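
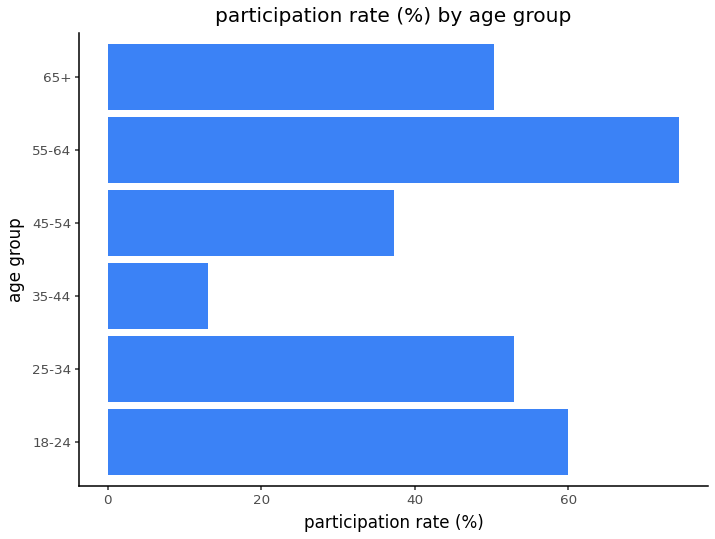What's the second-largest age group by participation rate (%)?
Top 3: 55-64 ≈ 70, 18-24 ≈ 60, 25-34 ≈ 50.

18-24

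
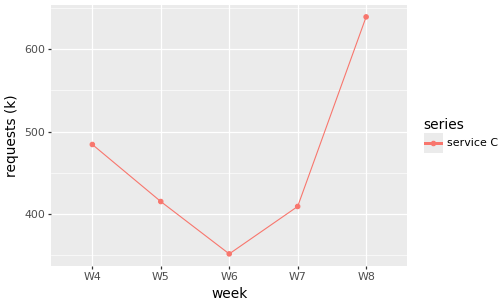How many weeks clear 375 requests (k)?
Above 375: W4, W5, W7, W8.

4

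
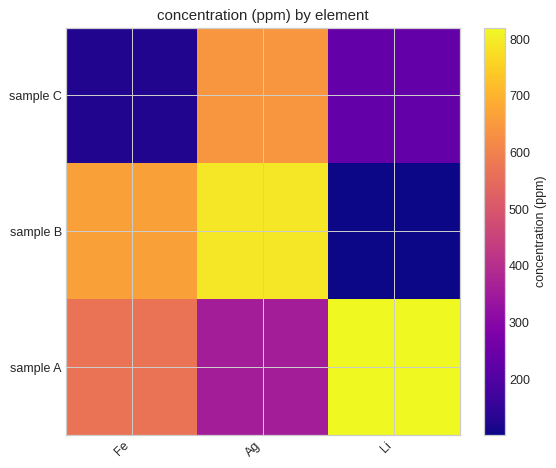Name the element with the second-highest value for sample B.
Fe

Top 3 for sample B: Ag ≈ 800, Fe ≈ 700, Li ≈ 100.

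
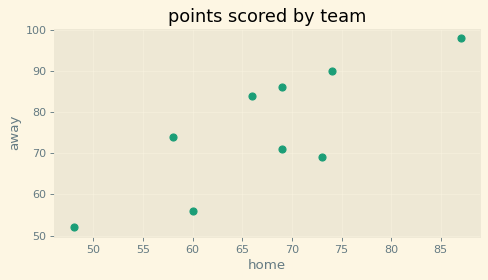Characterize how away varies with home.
positive, strong

Points are positively correlated; strong (|r| ≈ 0.8).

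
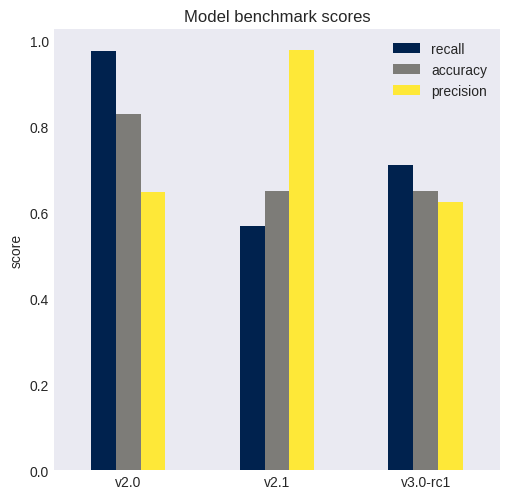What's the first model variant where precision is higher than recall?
v2.1

v2.0: precision ≈ 0.6 vs recall ≈ 1.0 (not yet); v2.1: precision ≈ 1.0 vs recall ≈ 0.6 (first crossover).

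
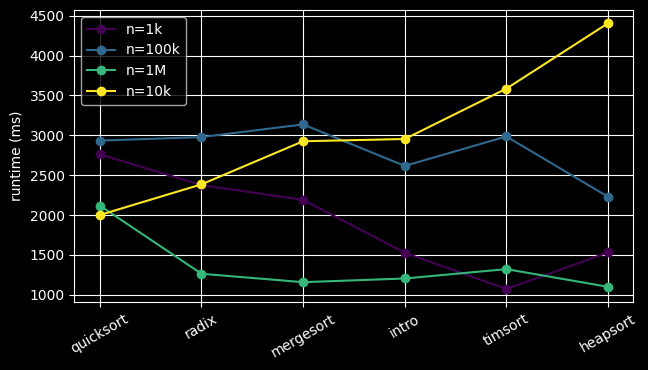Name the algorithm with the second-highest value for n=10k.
timsort

Top 3 for n=10k: heapsort ≈ 4500, timsort ≈ 3500, intro ≈ 3000.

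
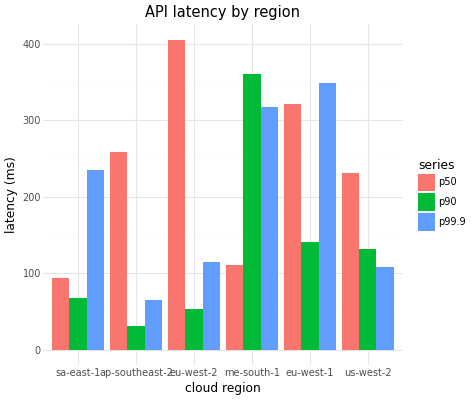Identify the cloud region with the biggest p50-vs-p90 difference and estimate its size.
eu-west-2: p50 ≈ 400, p90 ≈ 50 → gap ≈ 350. Next-largest (me-south-1) is only ≈ 250.

eu-west-2, ≈ 350 ms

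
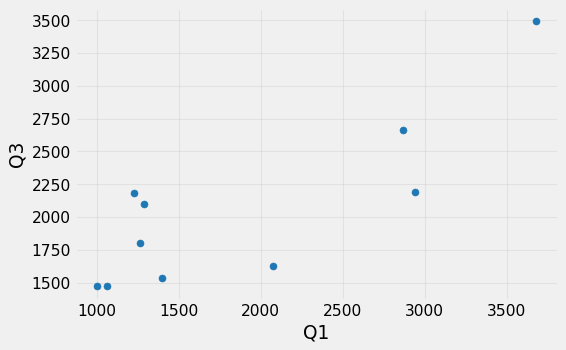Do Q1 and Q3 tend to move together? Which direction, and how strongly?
Points are positively correlated; strong (|r| ≈ 0.8).

positive, strong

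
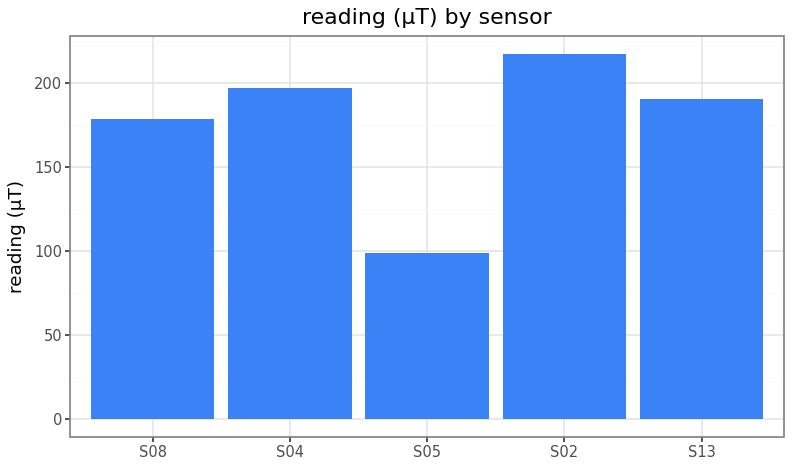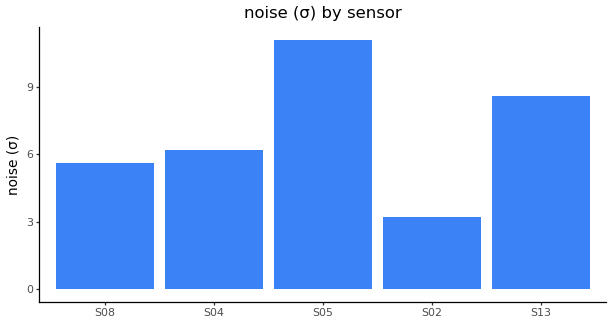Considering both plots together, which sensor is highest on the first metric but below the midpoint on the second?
S02

Chart 2 median noise (σ) ≈ 6; below-median sensors: S08, S02. Among those, S02 has the highest reading (µT) (≈ 220).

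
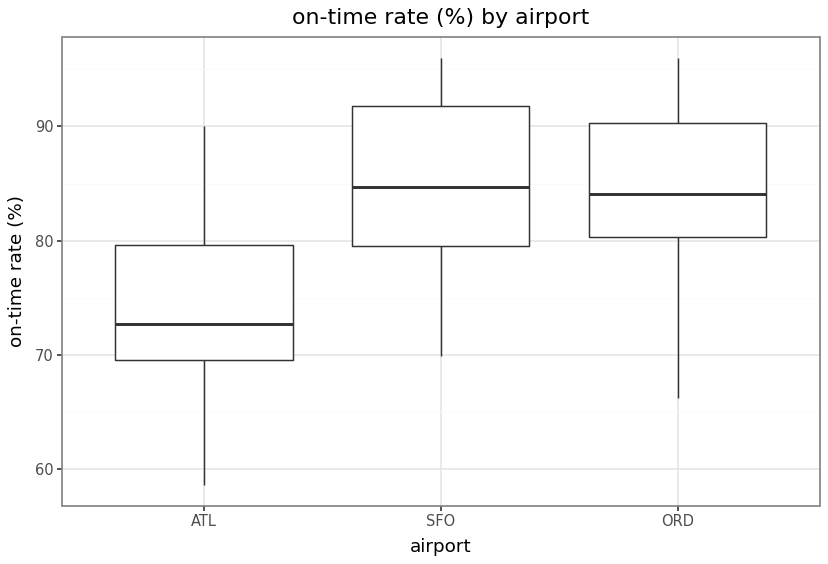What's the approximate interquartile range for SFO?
≈ 12

Q3 ≈ 92, Q1 ≈ 80; IQR ≈ 12.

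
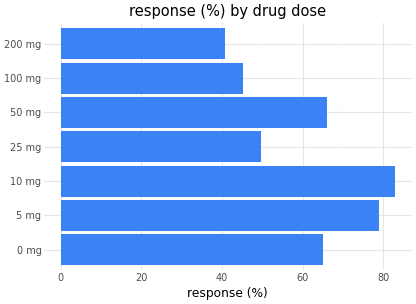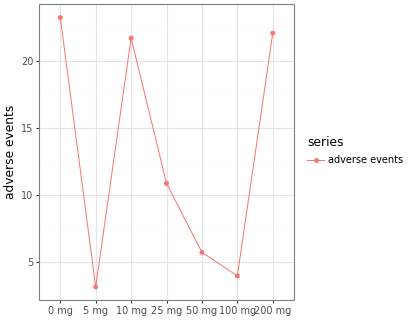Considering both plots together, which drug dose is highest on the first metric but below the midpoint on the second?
Chart 2 median adverse events ≈ 10; below-median drug doses: 5 mg, 50 mg, 100 mg. Among those, 5 mg has the highest response (%) (≈ 80).

5 mg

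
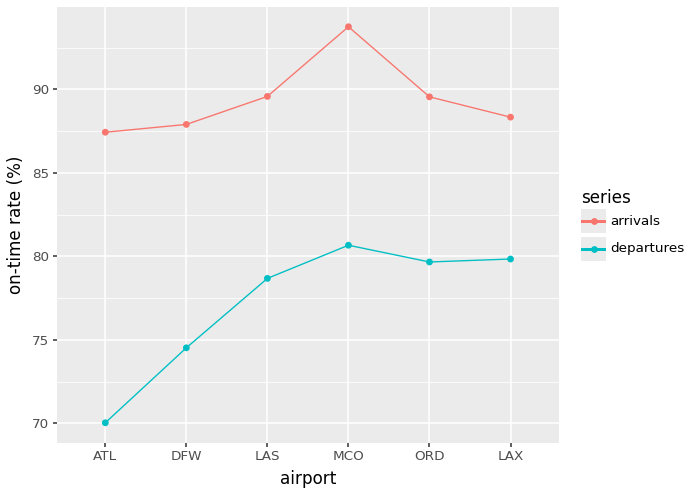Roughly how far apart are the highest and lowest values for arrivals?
≈ 6

Max MCO ≈ 94, min ATL ≈ 88; range ≈ 6.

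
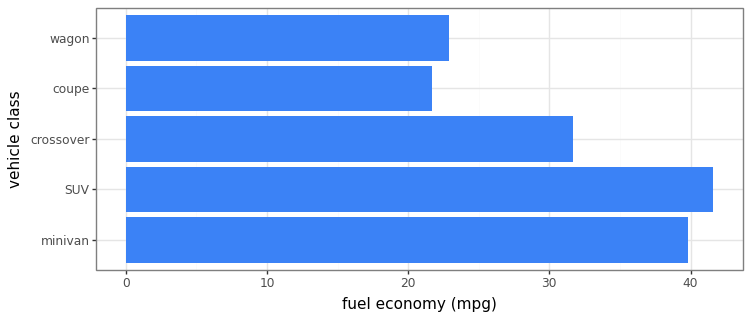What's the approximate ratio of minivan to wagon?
minivan ≈ 40, wagon ≈ 25; 40/25 ≈ 1.6.

≈ 1.6×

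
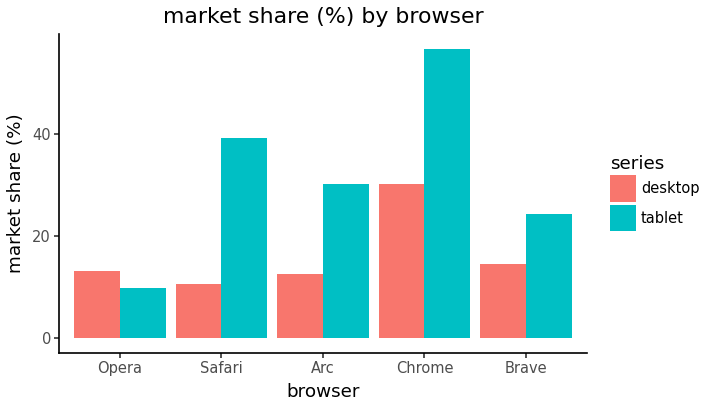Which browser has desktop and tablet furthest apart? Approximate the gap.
Safari, ≈ 30 %

Safari: desktop ≈ 10, tablet ≈ 40 → gap ≈ 30. Next-largest (Chrome) is only ≈ 25.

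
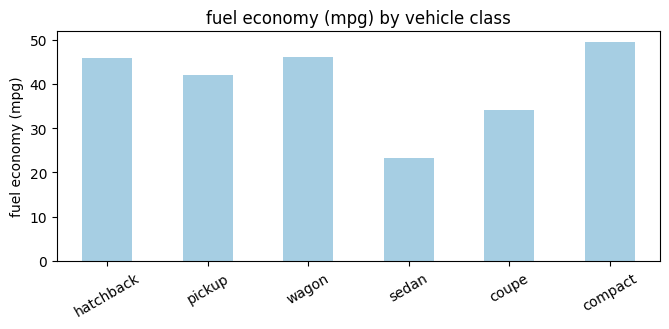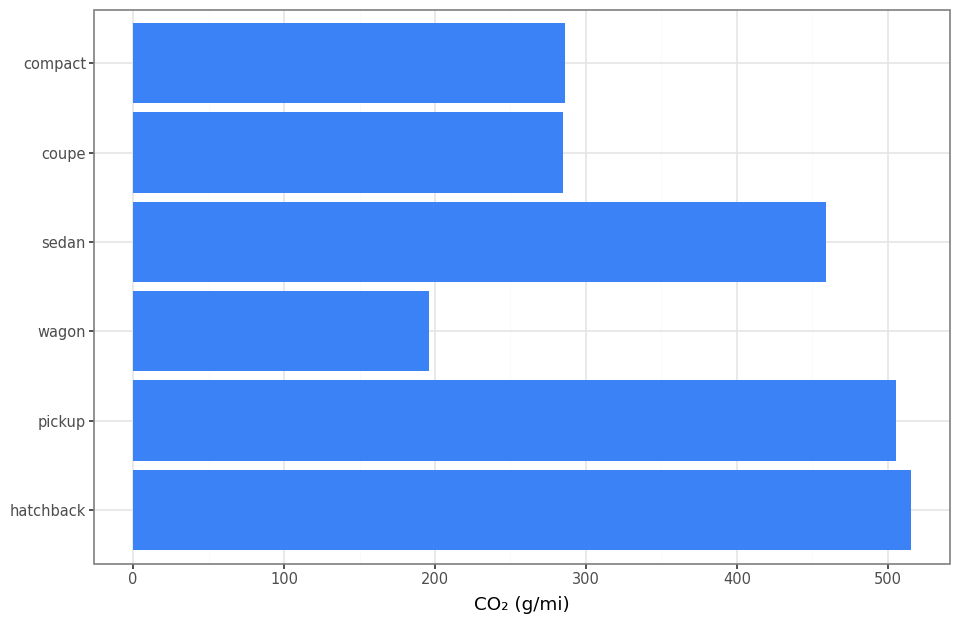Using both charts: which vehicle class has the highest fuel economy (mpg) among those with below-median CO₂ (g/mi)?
Chart 2 median CO₂ (g/mi) ≈ 350; below-median vehicle classes: wagon, coupe, compact. Among those, compact has the highest fuel economy (mpg) (≈ 50).

compact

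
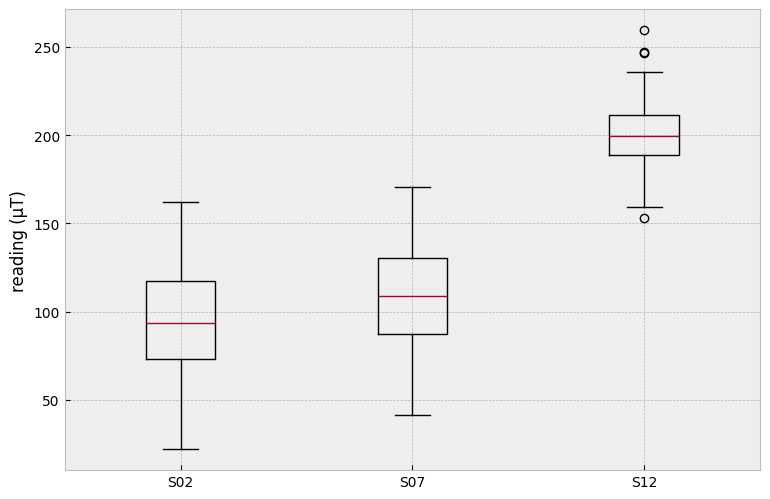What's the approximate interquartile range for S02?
≈ 50

Q3 ≈ 120, Q1 ≈ 70; IQR ≈ 50.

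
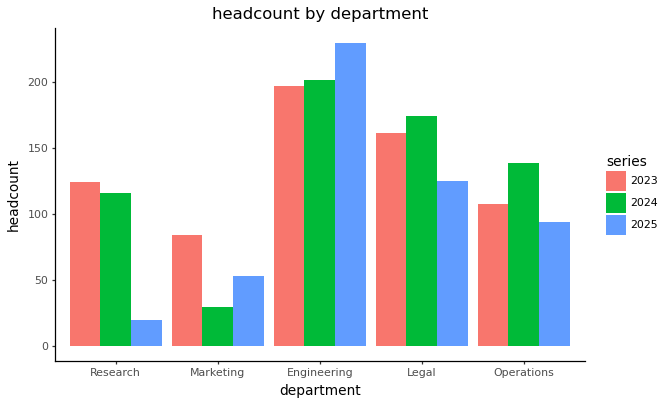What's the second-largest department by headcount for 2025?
Top 3 for 2025: Engineering ≈ 220, Legal ≈ 120, Operations ≈ 100.

Legal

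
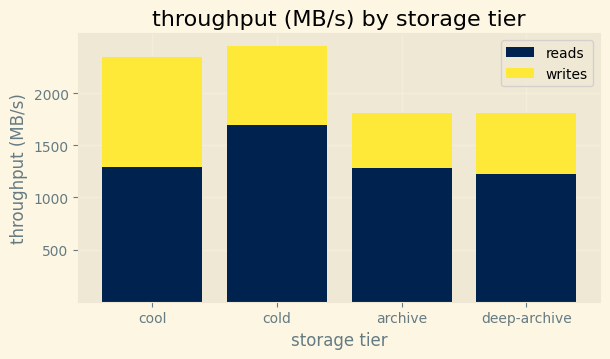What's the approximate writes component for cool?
writes top ≈ 2500, bottom ≈ 1500; segment ≈ 1000.

≈ 1000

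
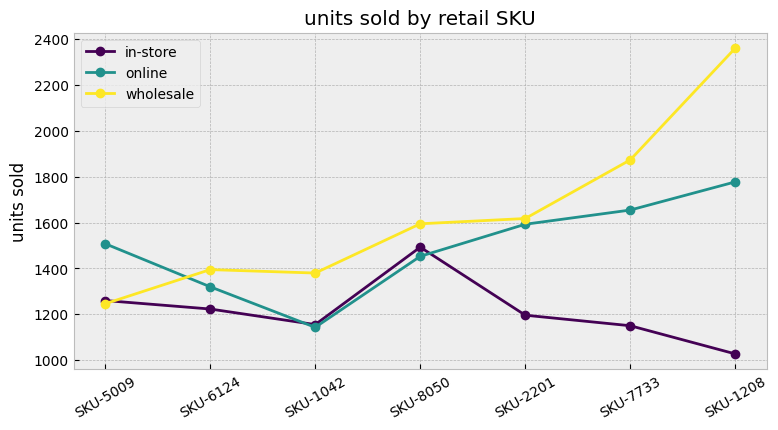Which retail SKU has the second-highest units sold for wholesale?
SKU-7733

Top 3 for wholesale: SKU-1208 ≈ 2400, SKU-7733 ≈ 1800, SKU-2201 ≈ 1600.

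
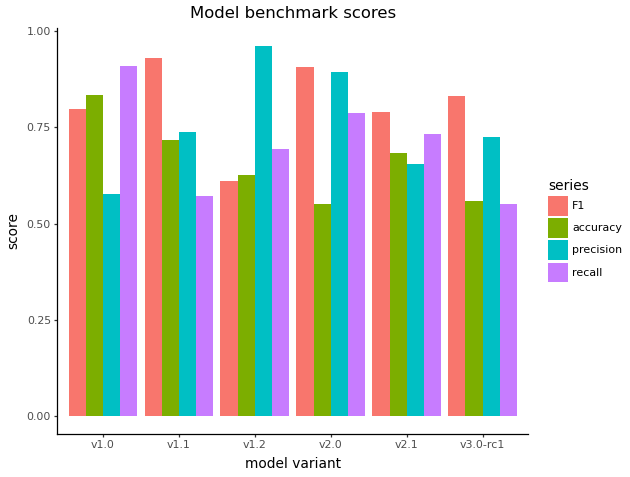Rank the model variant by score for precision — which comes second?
v2.0

Top 3 for precision: v1.2 ≈ 1.0, v2.0 ≈ 0.9, v1.1 ≈ 0.7.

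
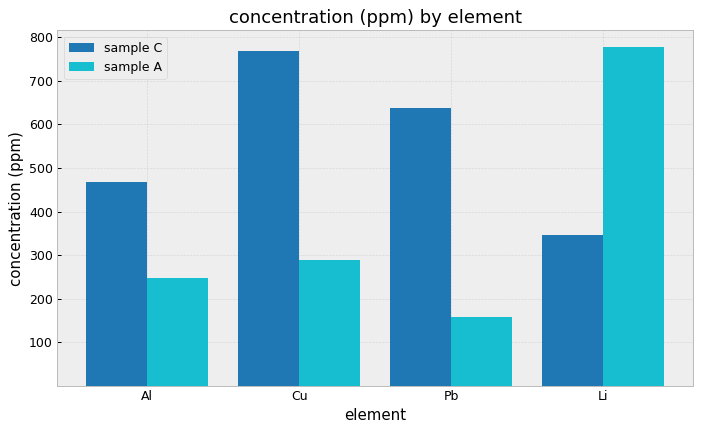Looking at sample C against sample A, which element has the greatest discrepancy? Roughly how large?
Cu, ≈ 500 ppm

Cu: sample C ≈ 800, sample A ≈ 300 → gap ≈ 500. Next-largest (Pb) is only ≈ 400.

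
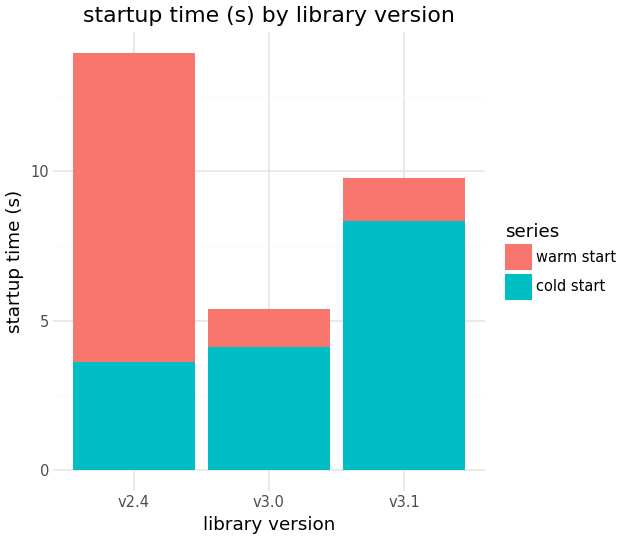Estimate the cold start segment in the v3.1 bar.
≈ 8

cold start top ≈ 8, bottom ≈ 0; segment ≈ 8.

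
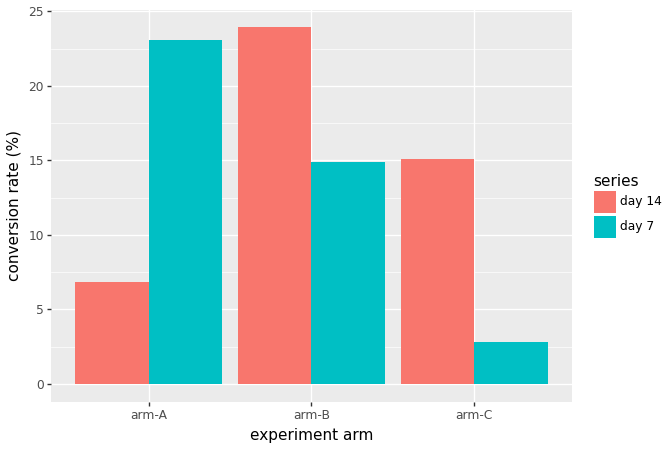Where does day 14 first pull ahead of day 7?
arm-B

arm-A: day 14 ≈ 6 vs day 7 ≈ 24 (not yet); arm-B: day 14 ≈ 24 vs day 7 ≈ 14 (first crossover).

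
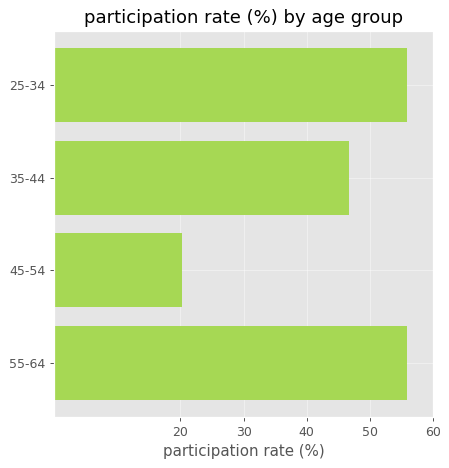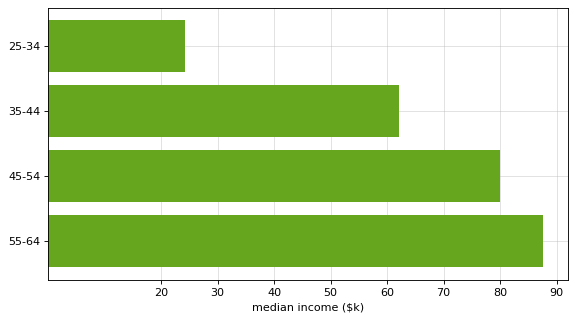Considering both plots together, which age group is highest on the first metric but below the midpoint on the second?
25-34

Chart 2 median median income ($k) ≈ 70; below-median age groups: 25-34, 35-44. Among those, 25-34 has the highest participation rate (%) (≈ 60).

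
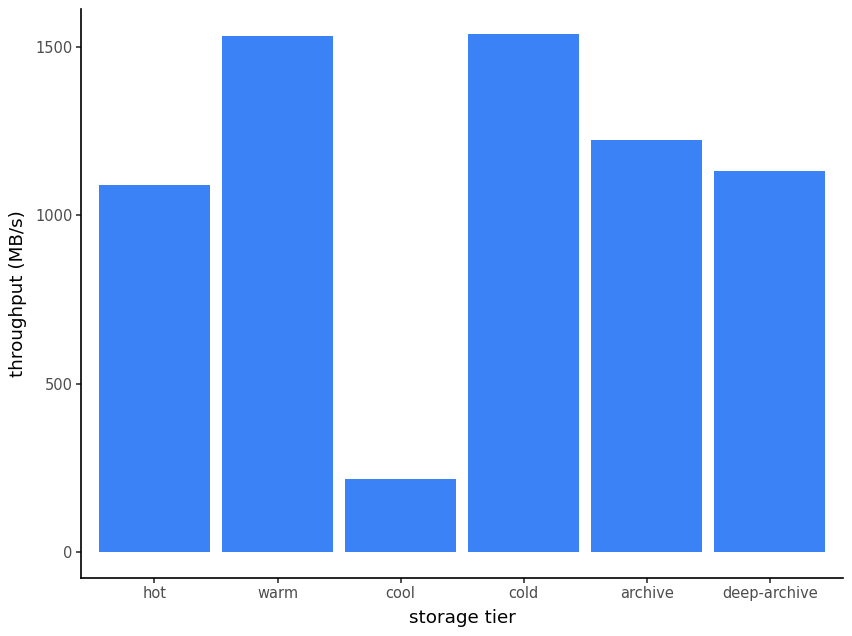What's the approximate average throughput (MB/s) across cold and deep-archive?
≈ 1400

(1600 + 1200) / 2 ≈ 1400.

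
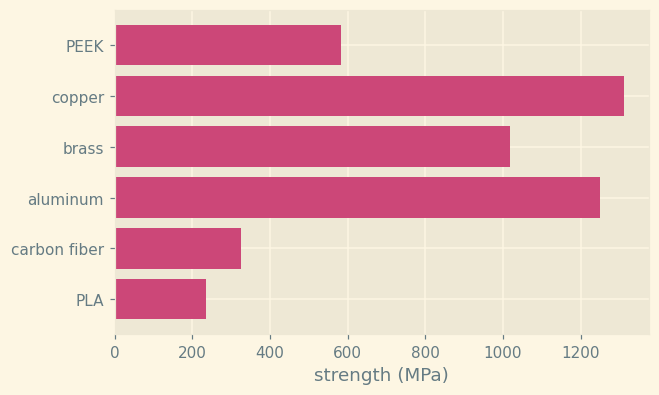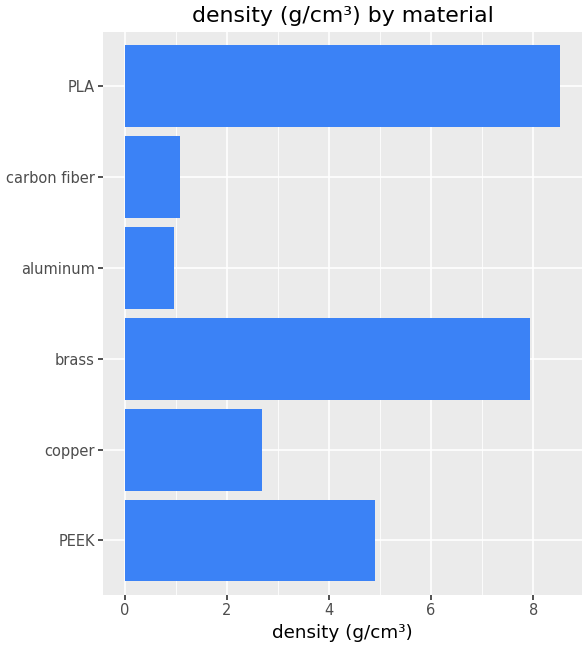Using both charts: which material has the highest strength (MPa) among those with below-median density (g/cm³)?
copper

Chart 2 median density (g/cm³) ≈ 4; below-median materials: copper, aluminum, carbon fiber. Among those, copper has the highest strength (MPa) (≈ 1400).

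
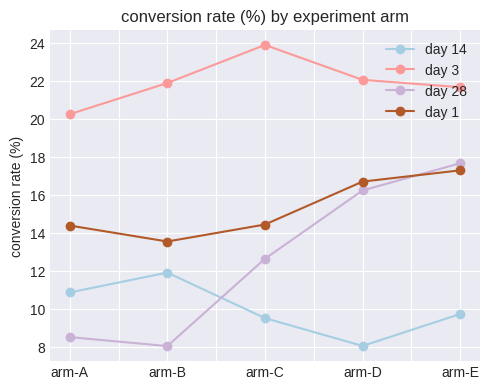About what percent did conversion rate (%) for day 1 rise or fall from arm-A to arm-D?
≈ +14.3%

arm-A ≈ 14, arm-D ≈ 16; (16 − 14) / 14 ≈ +14.3%.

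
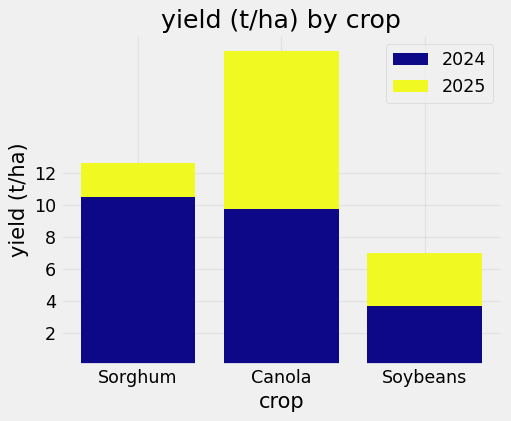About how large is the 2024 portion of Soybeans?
2024 top ≈ 4, bottom ≈ 0; segment ≈ 4.

≈ 4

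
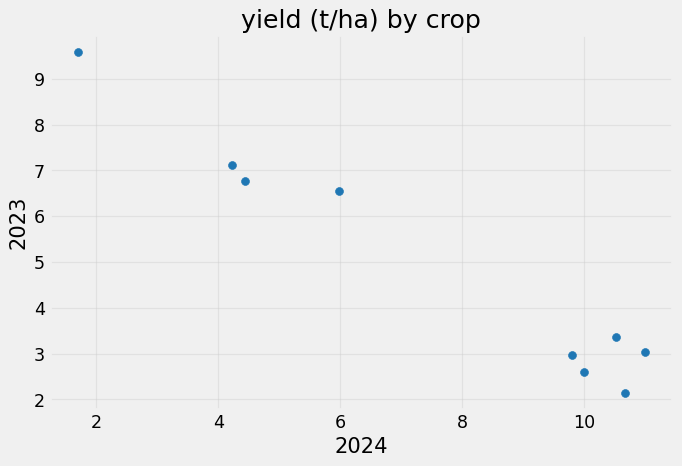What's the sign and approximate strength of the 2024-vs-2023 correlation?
negative, strong

Points are negatively correlated; strong (|r| ≈ 1.0).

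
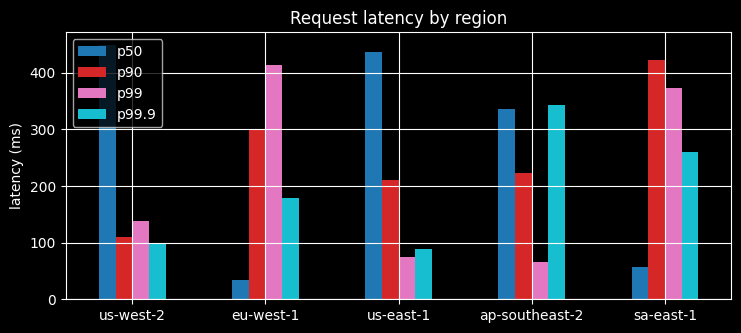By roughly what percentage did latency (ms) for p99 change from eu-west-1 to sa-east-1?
≈ -12.5%

eu-west-1 ≈ 400, sa-east-1 ≈ 350; (350 − 400) / 400 ≈ -12.5%.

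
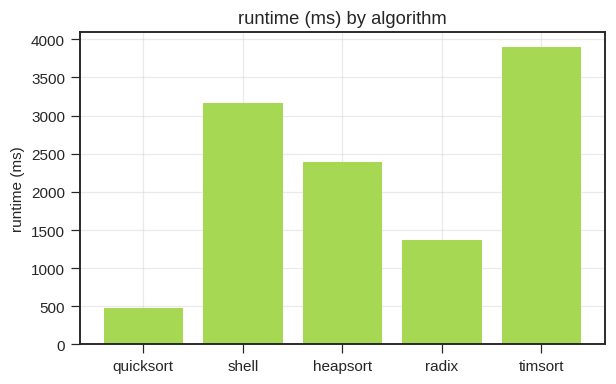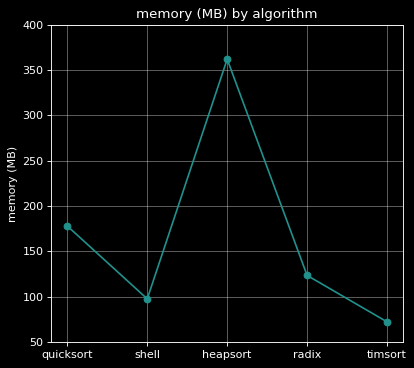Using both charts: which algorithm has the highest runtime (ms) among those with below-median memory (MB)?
Chart 2 median memory (MB) ≈ 100; below-median algorithms: shell, timsort. Among those, timsort has the highest runtime (ms) (≈ 4000).

timsort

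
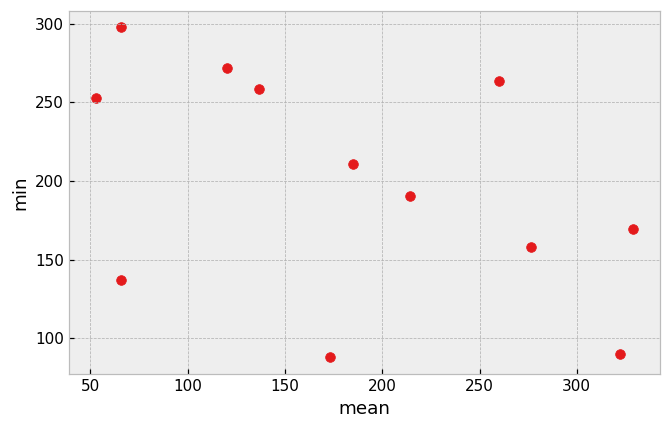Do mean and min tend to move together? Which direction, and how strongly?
negative, moderate

Points are negatively correlated; moderate (|r| ≈ 0.5).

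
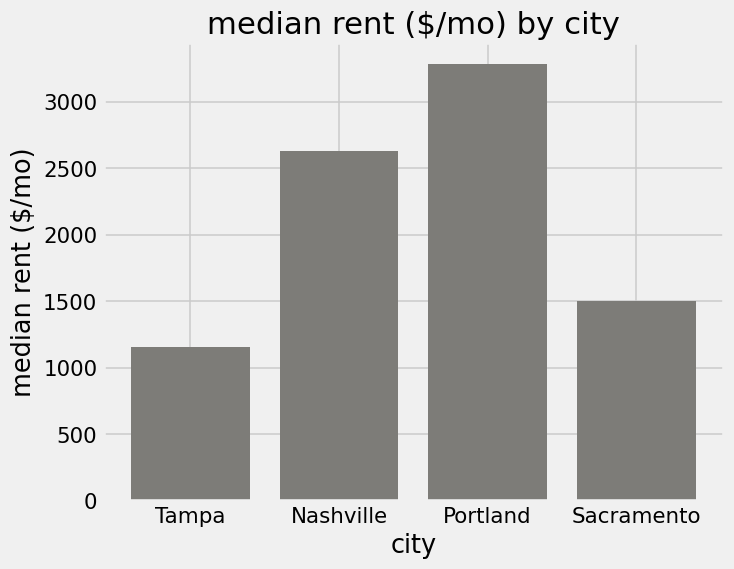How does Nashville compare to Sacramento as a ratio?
≈ 1.67×

Nashville ≈ 2500, Sacramento ≈ 1500; 2500/1500 ≈ 1.67.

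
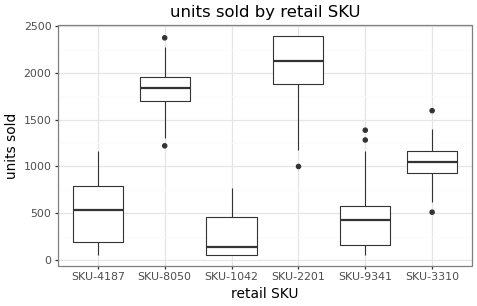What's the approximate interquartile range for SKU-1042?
Q3 ≈ 400, Q1 ≈ 0; IQR ≈ 400.

≈ 400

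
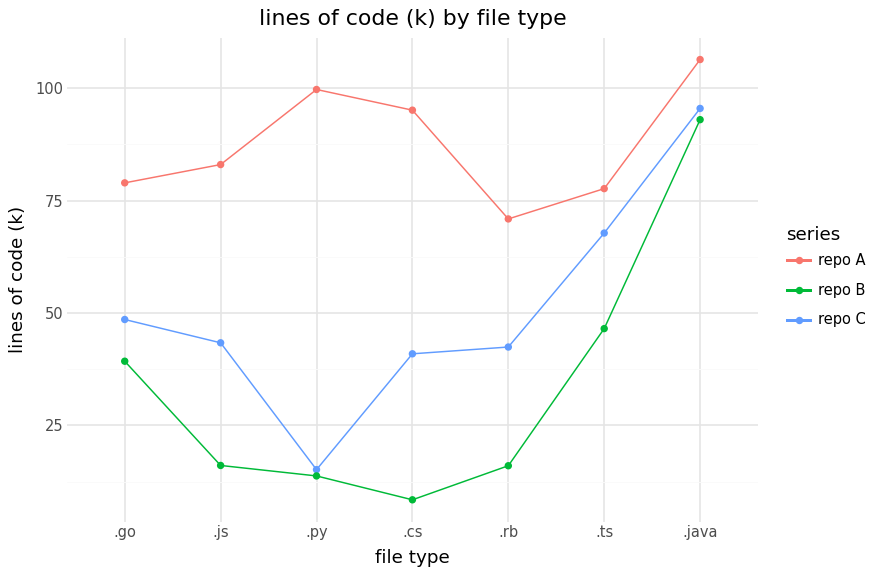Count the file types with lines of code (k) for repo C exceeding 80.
1

Above 80: .java.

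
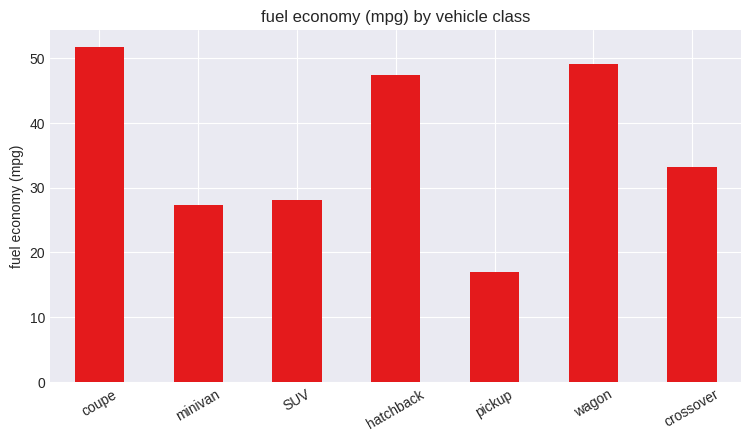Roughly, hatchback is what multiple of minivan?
≈ 1.8×

hatchback ≈ 45, minivan ≈ 25; 45/25 ≈ 1.8.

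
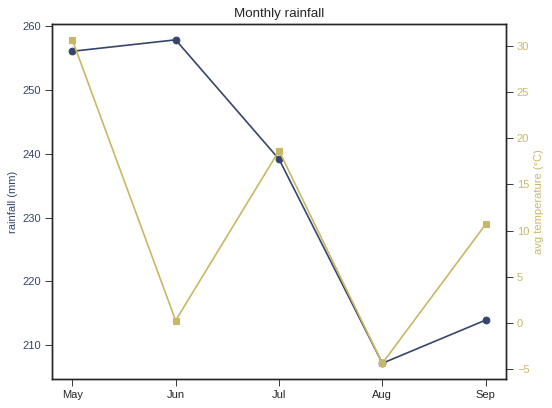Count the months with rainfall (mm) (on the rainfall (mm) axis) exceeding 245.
Above 245: May, Jun.

2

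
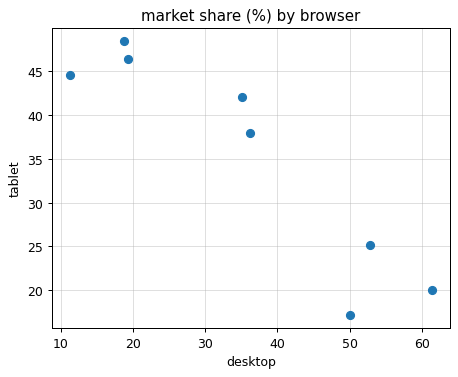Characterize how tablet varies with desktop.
Points are negatively correlated; strong (|r| ≈ 0.9).

negative, strong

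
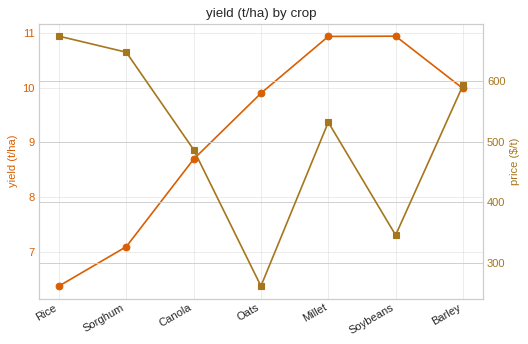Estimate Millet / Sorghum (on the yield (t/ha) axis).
≈ 1.57×

Millet ≈ 11.0, Sorghum ≈ 7.0; 11.0/7.0 ≈ 1.57.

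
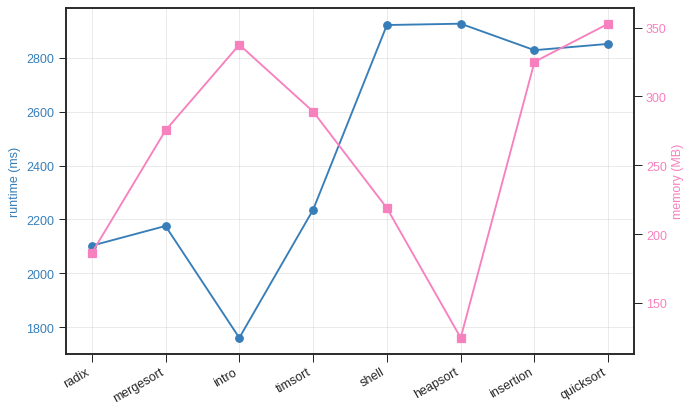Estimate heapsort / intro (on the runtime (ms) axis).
≈ 1.61×

heapsort ≈ 2900, intro ≈ 1800; 2900/1800 ≈ 1.61.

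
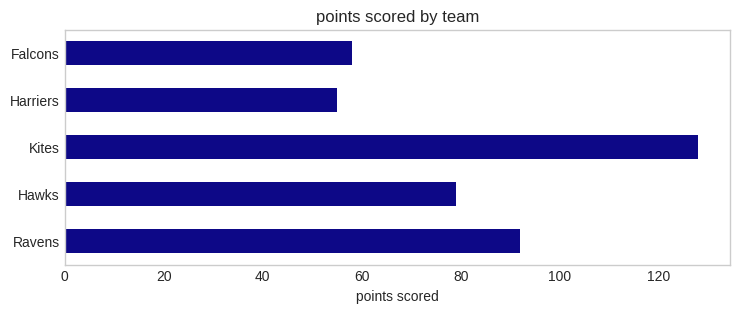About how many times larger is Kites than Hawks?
Kites ≈ 120, Hawks ≈ 80; 120/80 ≈ 1.5.

≈ 1.5×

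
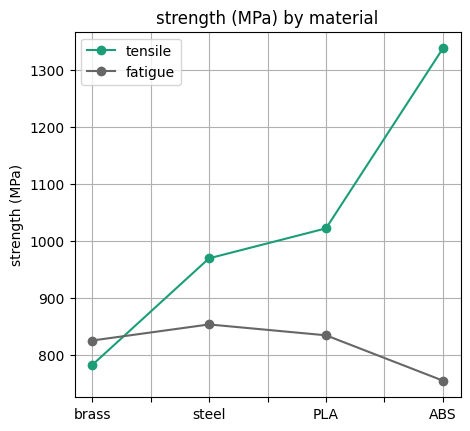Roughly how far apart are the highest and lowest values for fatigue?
≈ 100

Max steel ≈ 850, min ABS ≈ 750; range ≈ 100.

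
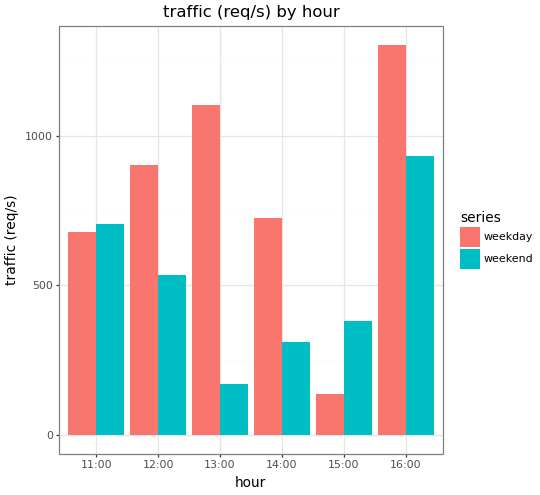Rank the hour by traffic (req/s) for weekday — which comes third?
Top 4 for weekday: 16:00 ≈ 1400, 13:00 ≈ 1200, 12:00 ≈ 1000, 14:00 ≈ 800.

12:00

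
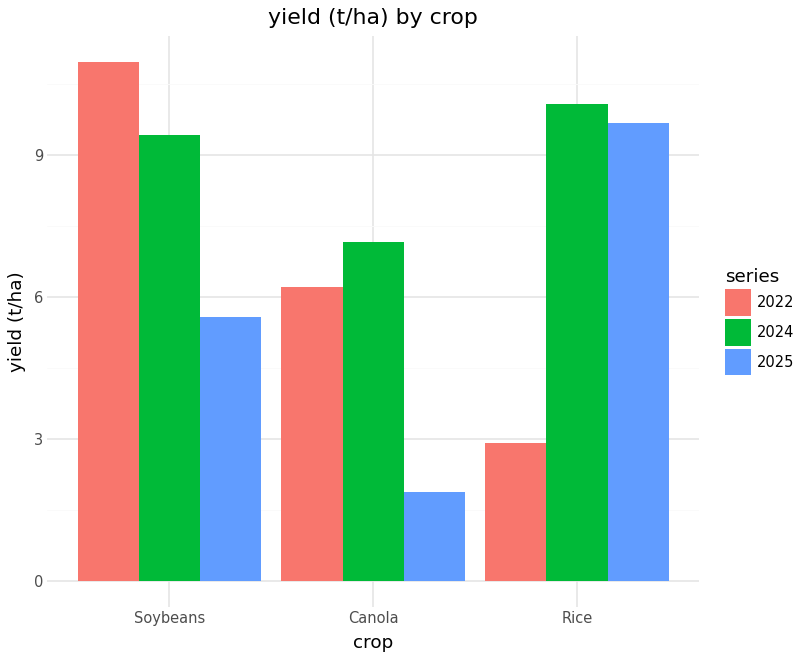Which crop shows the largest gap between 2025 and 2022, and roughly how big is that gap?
Rice: 2025 ≈ 10, 2022 ≈ 3 → gap ≈ 7. Next-largest (Soybeans) is only ≈ 5.

Rice, ≈ 7 t/ha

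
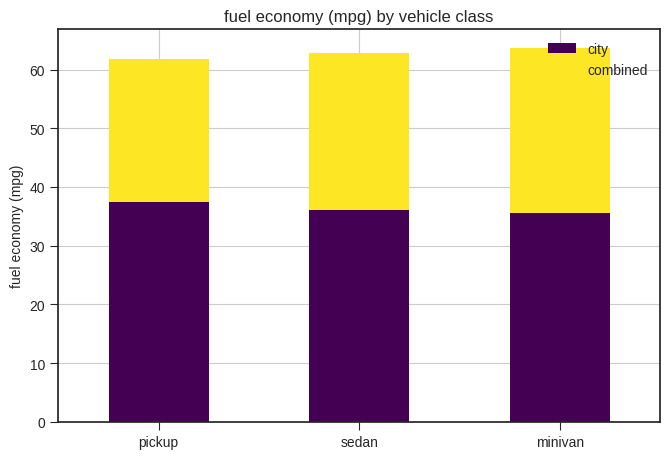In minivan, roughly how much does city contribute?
≈ 40

city top ≈ 40, bottom ≈ 0; segment ≈ 40.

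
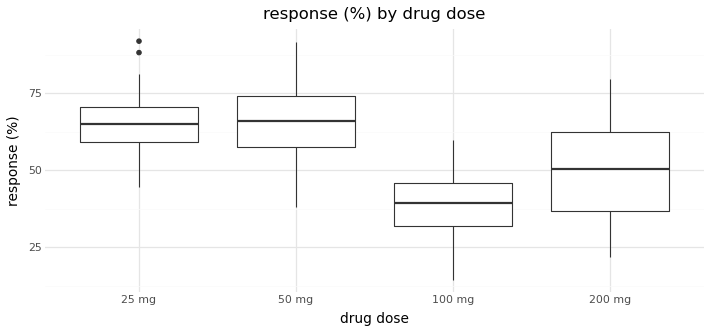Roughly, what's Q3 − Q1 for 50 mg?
≈ 15

Q3 ≈ 75, Q1 ≈ 60; IQR ≈ 15.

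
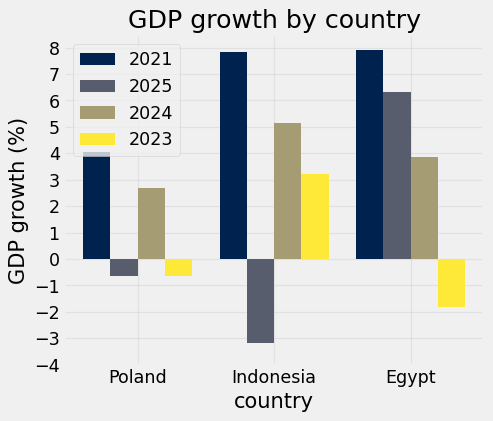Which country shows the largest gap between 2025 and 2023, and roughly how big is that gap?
Egypt: 2025 ≈ 6, 2023 ≈ -2 → gap ≈ 8. Next-largest (Indonesia) is only ≈ 6.

Egypt, ≈ 8 %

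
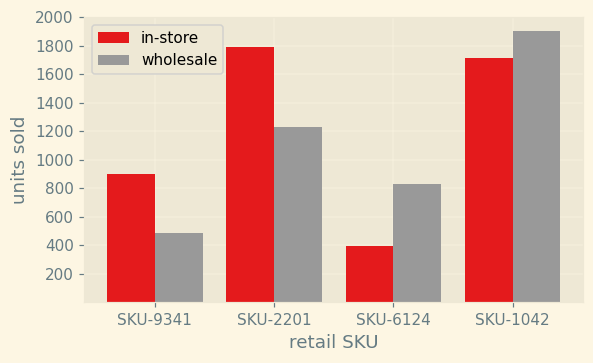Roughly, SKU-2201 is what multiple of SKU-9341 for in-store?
SKU-2201 ≈ 1800, SKU-9341 ≈ 1000; 1800/1000 ≈ 1.8.

≈ 1.8×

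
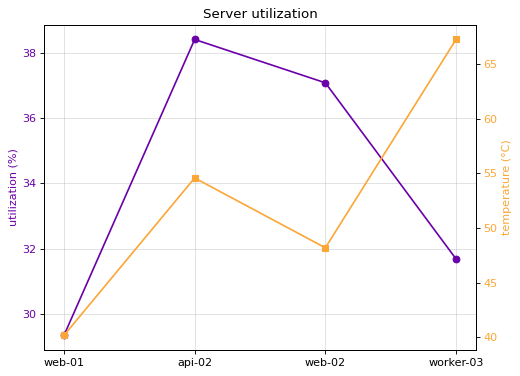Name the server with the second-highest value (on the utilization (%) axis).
web-02

Top 3 (on the utilization (%) axis): api-02 ≈ 38, web-02 ≈ 37, worker-03 ≈ 32.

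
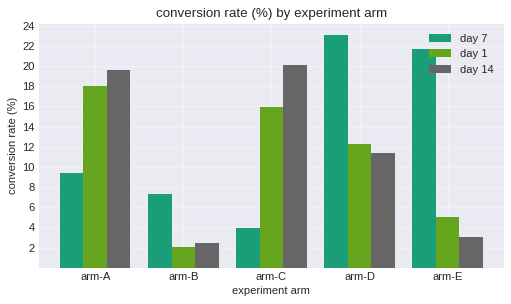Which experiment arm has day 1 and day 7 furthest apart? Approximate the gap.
arm-E: day 1 ≈ 6, day 7 ≈ 22 → gap ≈ 16. Next-largest (arm-C) is only ≈ 12.

arm-E, ≈ 16 %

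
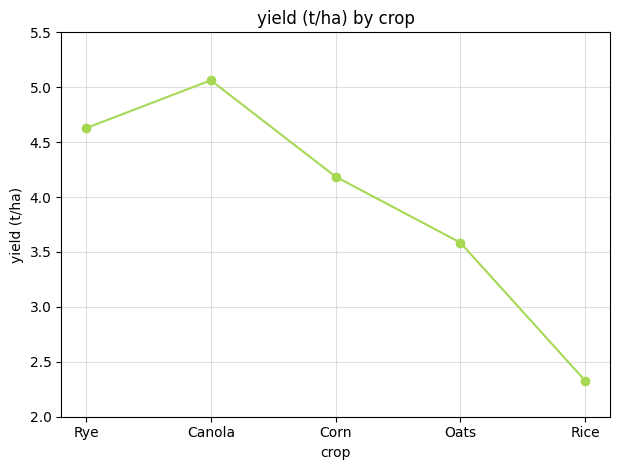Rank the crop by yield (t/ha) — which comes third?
Corn

Top 4: Canola ≈ 5.0, Rye ≈ 4.5, Corn ≈ 4.0, Oats ≈ 3.5.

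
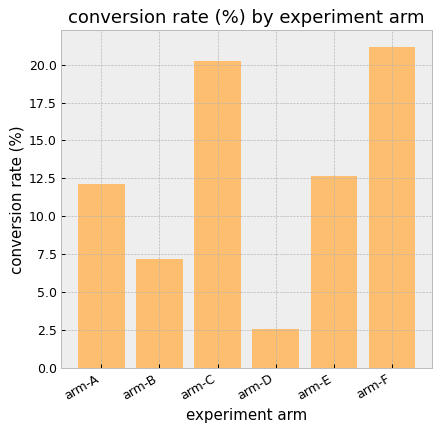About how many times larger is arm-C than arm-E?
arm-C ≈ 20, arm-E ≈ 12; 20/12 ≈ 1.67.

≈ 1.67×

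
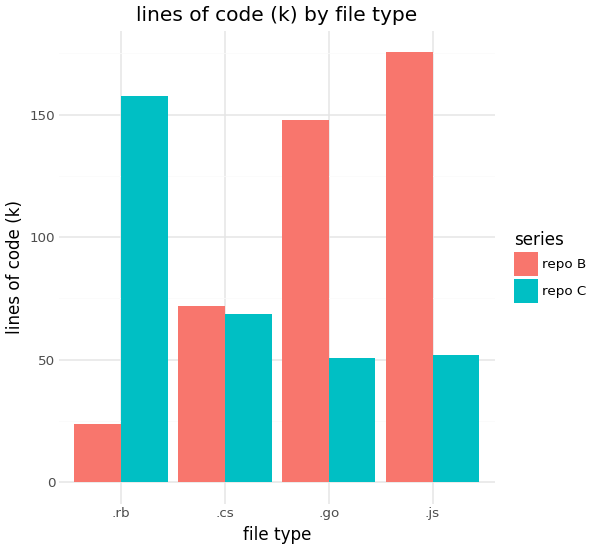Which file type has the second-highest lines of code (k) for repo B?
.go

Top 3 for repo B: .js ≈ 180, .go ≈ 140, .cs ≈ 80.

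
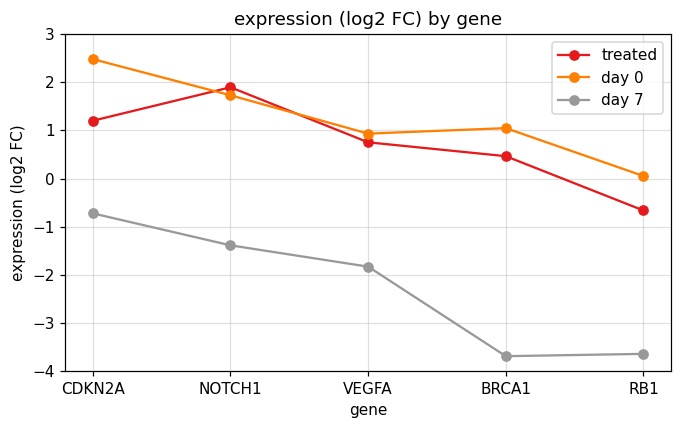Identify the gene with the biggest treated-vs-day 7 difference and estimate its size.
BRCA1, ≈ 4 log2 FC

BRCA1: treated ≈ 0, day 7 ≈ -4 → gap ≈ 4. Next-largest (NOTCH1) is only ≈ 3.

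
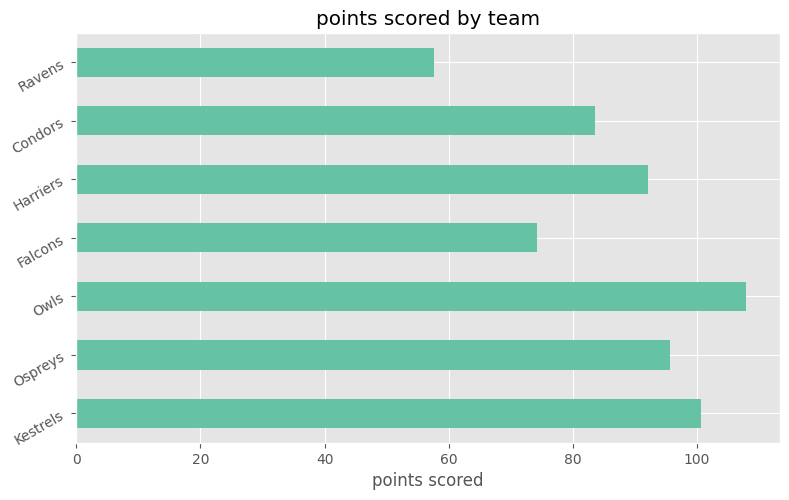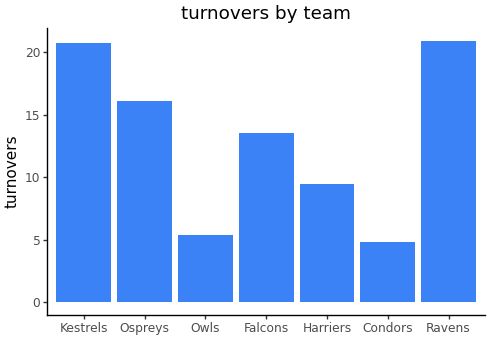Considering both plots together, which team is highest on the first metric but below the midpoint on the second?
Chart 2 median turnovers ≈ 14; below-median teams: Owls, Harriers, Condors. Among those, Owls has the highest points scored (≈ 110).

Owls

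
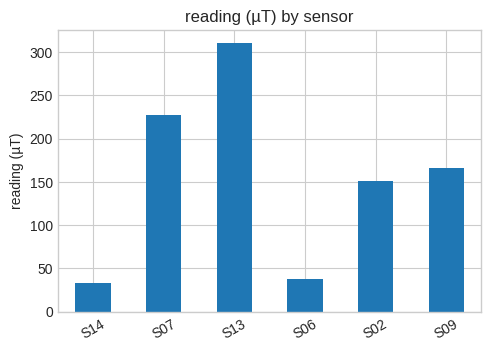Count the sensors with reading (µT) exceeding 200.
2

Above 200: S07, S13.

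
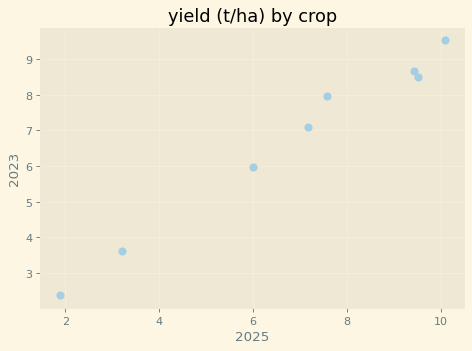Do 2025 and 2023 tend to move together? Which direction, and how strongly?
Points are positively correlated; strong (|r| ≈ 1.0).

positive, strong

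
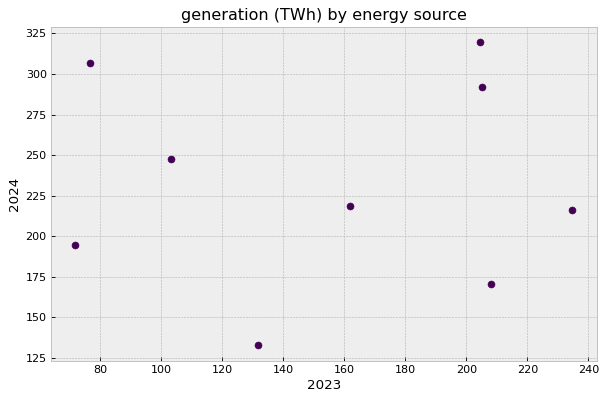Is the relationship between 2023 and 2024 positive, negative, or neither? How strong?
Points are roughly uncorrelated; weak (|r| ≈ 0.0).

no clear correlation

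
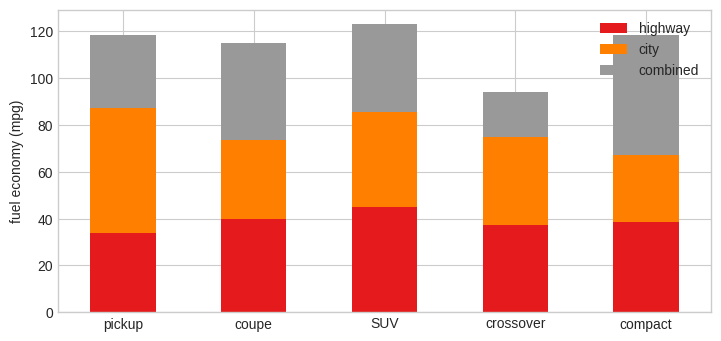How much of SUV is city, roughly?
≈ 40

city top ≈ 80, bottom ≈ 40; segment ≈ 40.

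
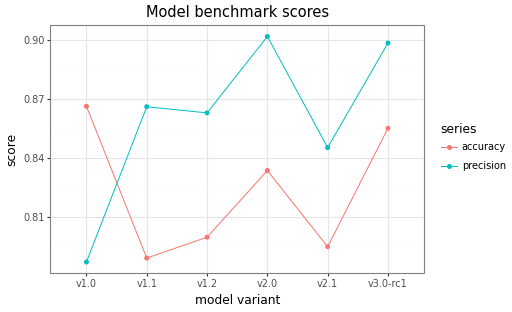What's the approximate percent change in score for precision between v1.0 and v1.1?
≈ +10.1%

v1.0 ≈ 0.79, v1.1 ≈ 0.87; (0.87 − 0.79) / 0.79 ≈ +10.1%.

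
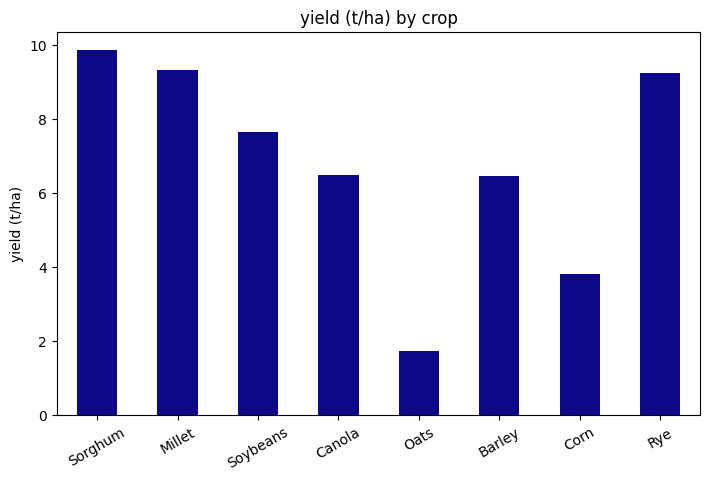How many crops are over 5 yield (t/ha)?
6

Above 5: Sorghum, Millet, Soybeans, Canola, Barley, Rye.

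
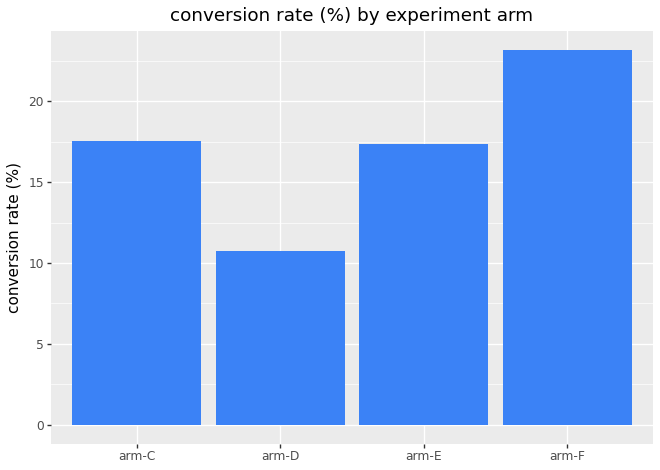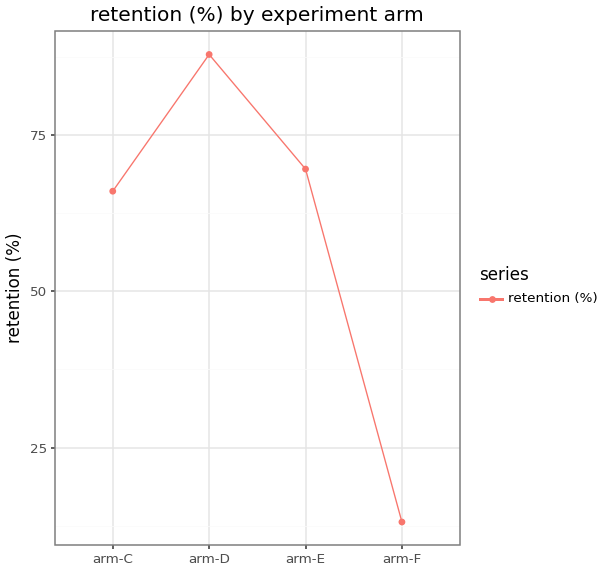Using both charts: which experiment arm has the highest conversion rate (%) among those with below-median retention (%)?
Chart 2 median retention (%) ≈ 70; below-median experiment arms: arm-C, arm-F. Among those, arm-F has the highest conversion rate (%) (≈ 25).

arm-F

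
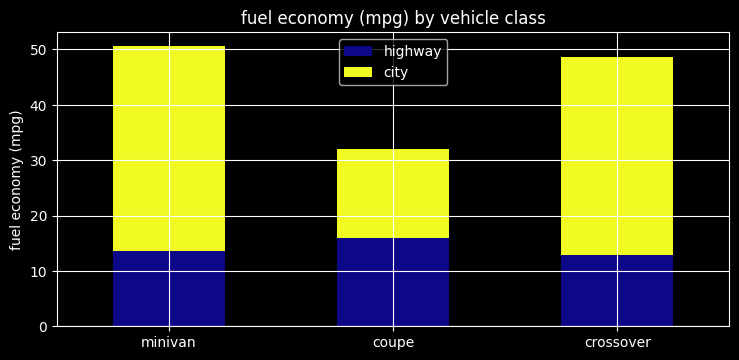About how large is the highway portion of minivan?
≈ 15

highway top ≈ 15, bottom ≈ 0; segment ≈ 15.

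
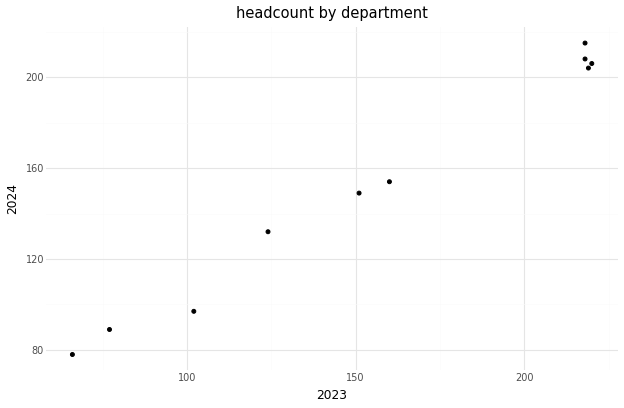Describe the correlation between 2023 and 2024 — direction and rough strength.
positive, strong

Points are positively correlated; strong (|r| ≈ 1.0).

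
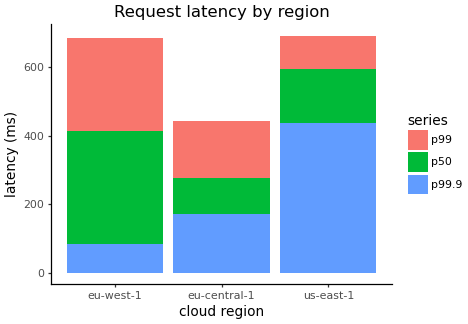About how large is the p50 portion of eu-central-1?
p50 top ≈ 300, bottom ≈ 200; segment ≈ 100.

≈ 100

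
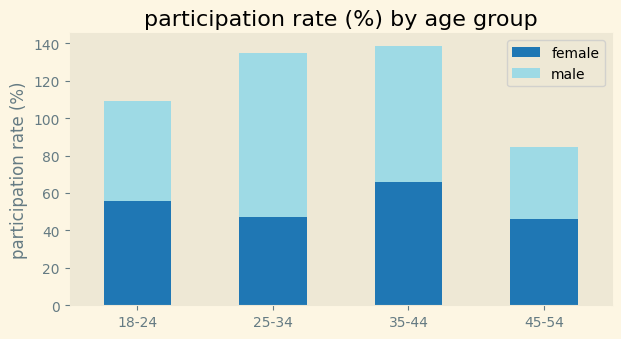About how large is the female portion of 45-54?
female top ≈ 40, bottom ≈ 0; segment ≈ 40.

≈ 40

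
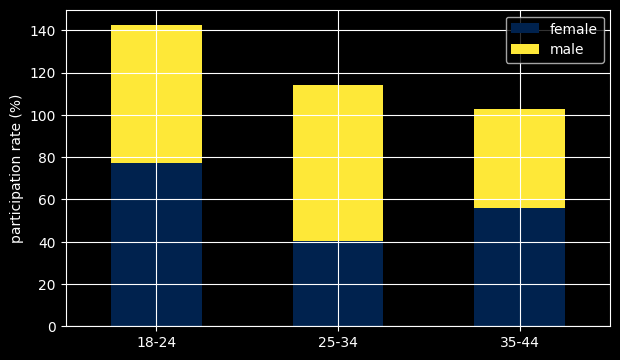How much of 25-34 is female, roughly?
≈ 40

female top ≈ 40, bottom ≈ 0; segment ≈ 40.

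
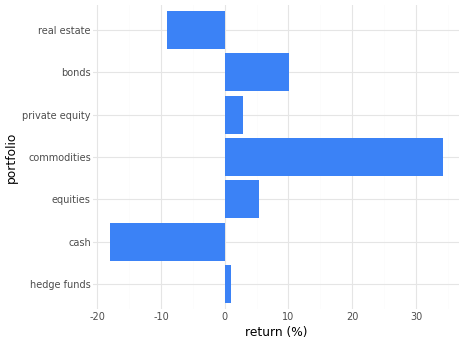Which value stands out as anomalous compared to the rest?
commodities ≈ 35; the rest sit between ≈ -20 and ≈ 10.

commodities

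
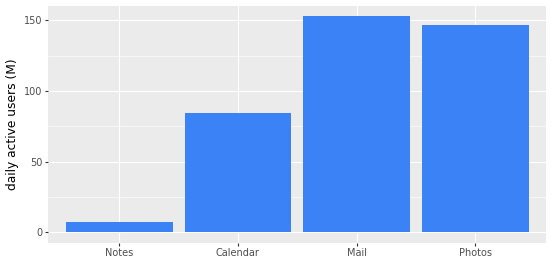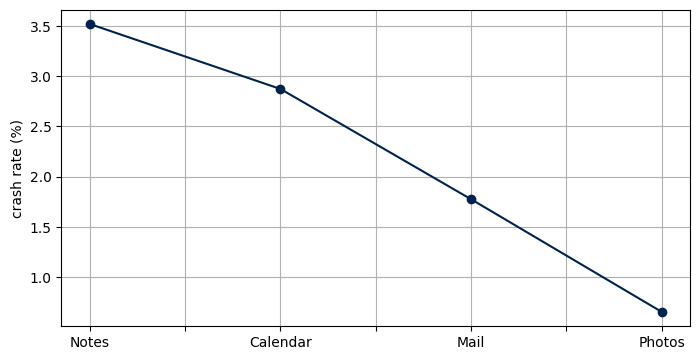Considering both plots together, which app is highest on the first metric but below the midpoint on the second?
Mail

Chart 2 median crash rate (%) ≈ 2.5; below-median apps: Mail, Photos. Among those, Mail has the highest daily active users (M) (≈ 160).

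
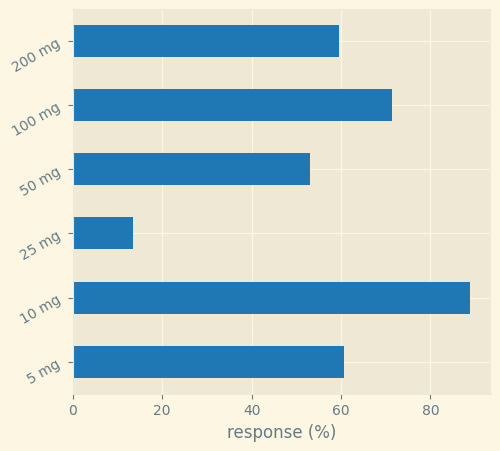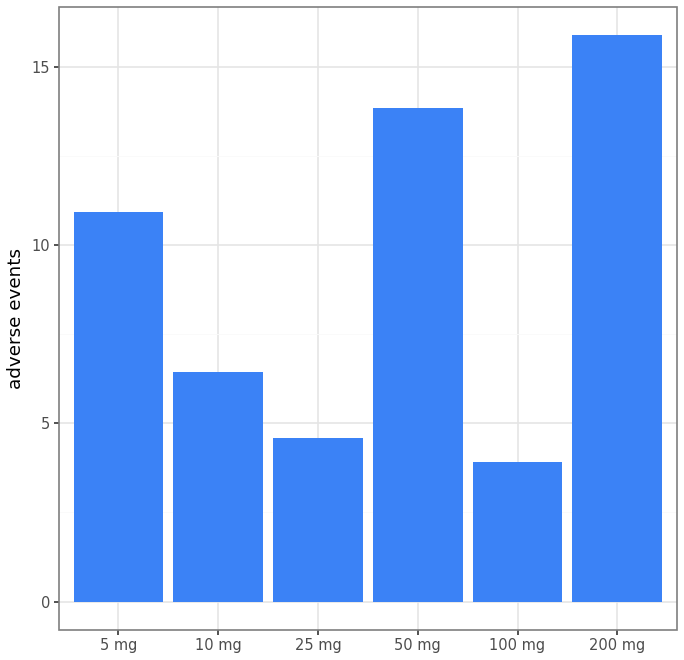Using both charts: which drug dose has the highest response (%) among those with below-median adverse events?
Chart 2 median adverse events ≈ 8; below-median drug doses: 10 mg, 25 mg, 100 mg. Among those, 10 mg has the highest response (%) (≈ 90).

10 mg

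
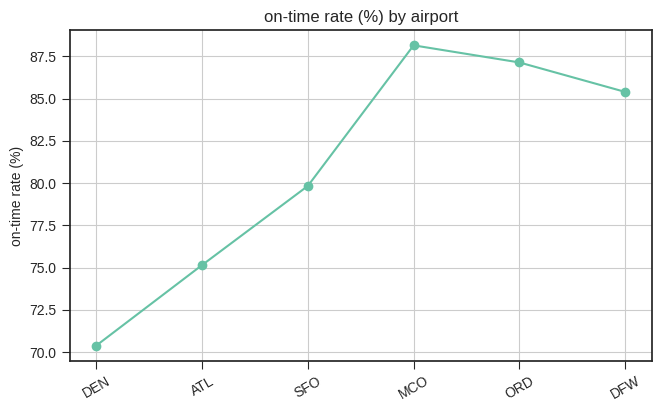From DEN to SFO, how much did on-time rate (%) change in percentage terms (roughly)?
DEN ≈ 70, SFO ≈ 80; (80 − 70) / 70 ≈ +14.3%.

≈ +14.3%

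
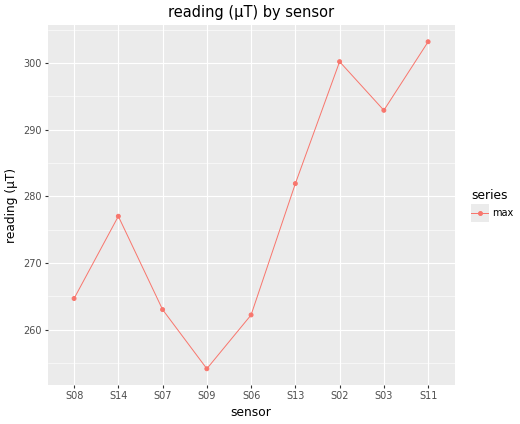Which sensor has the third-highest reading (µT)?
Top 4: S11 ≈ 305, S02 ≈ 300, S03 ≈ 295, S13 ≈ 280.

S03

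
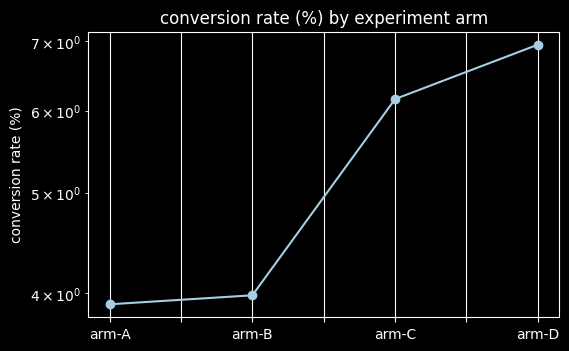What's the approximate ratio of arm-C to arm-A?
arm-C ≈ 6.0, arm-A ≈ 4.0; 6.0/4.0 ≈ 1.5.

≈ 1.5×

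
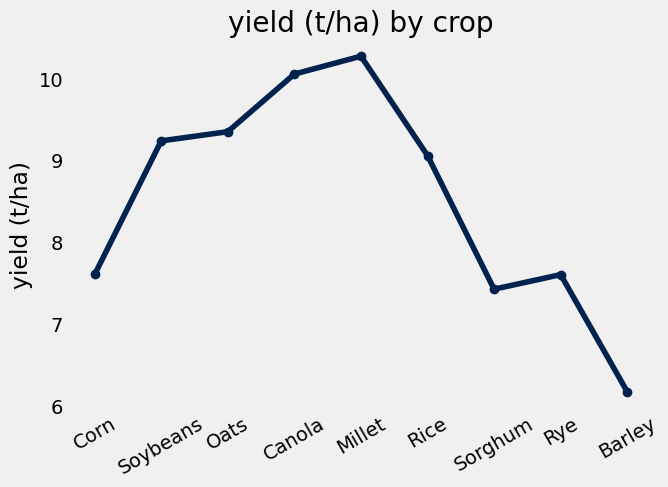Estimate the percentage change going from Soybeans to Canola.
≈ +11.1%

Soybeans ≈ 9.0, Canola ≈ 10.0; (10.0 − 9.0) / 9.0 ≈ +11.1%.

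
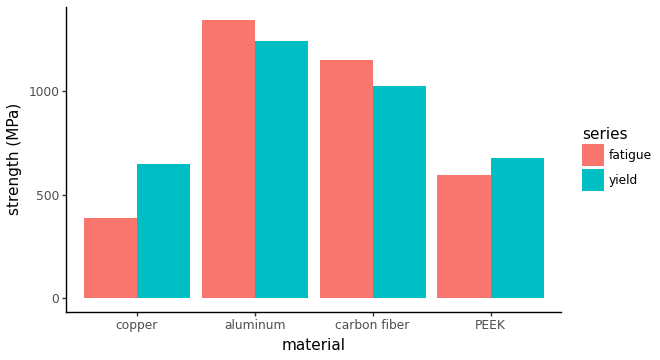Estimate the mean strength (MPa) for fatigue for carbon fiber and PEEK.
≈ 900

(1200 + 600) / 2 ≈ 900.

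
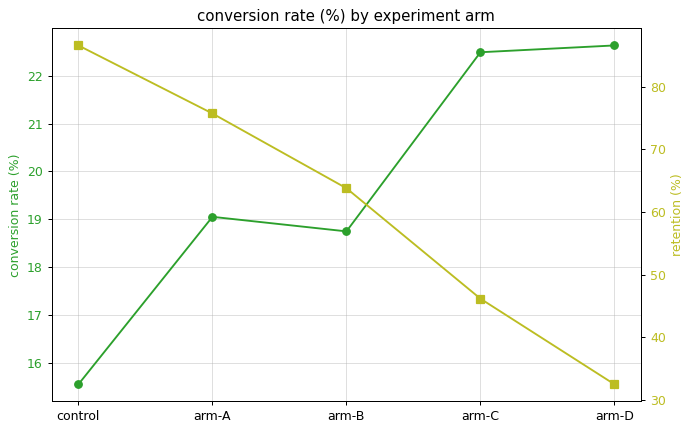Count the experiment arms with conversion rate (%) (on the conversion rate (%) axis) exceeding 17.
4

Above 17: arm-A, arm-B, arm-C, arm-D.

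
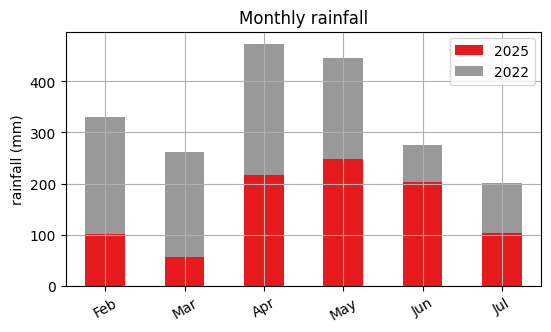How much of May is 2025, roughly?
2025 top ≈ 250, bottom ≈ 0; segment ≈ 250.

≈ 250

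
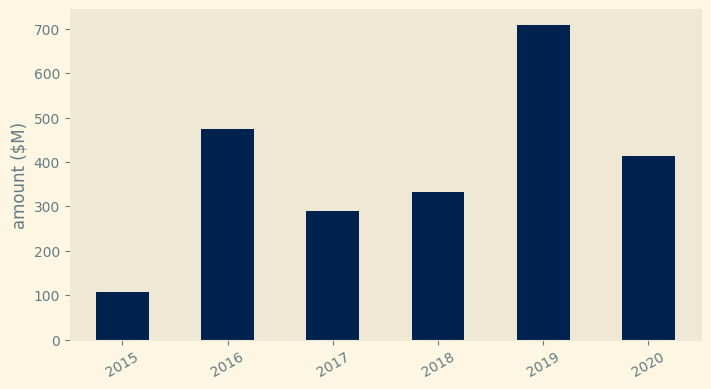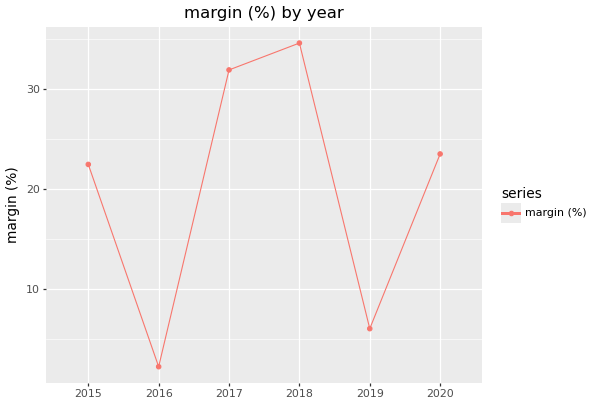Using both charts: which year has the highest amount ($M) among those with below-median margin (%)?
Chart 2 median margin (%) ≈ 25; below-median years: 2015, 2016, 2019. Among those, 2019 has the highest amount ($M) (≈ 700).

2019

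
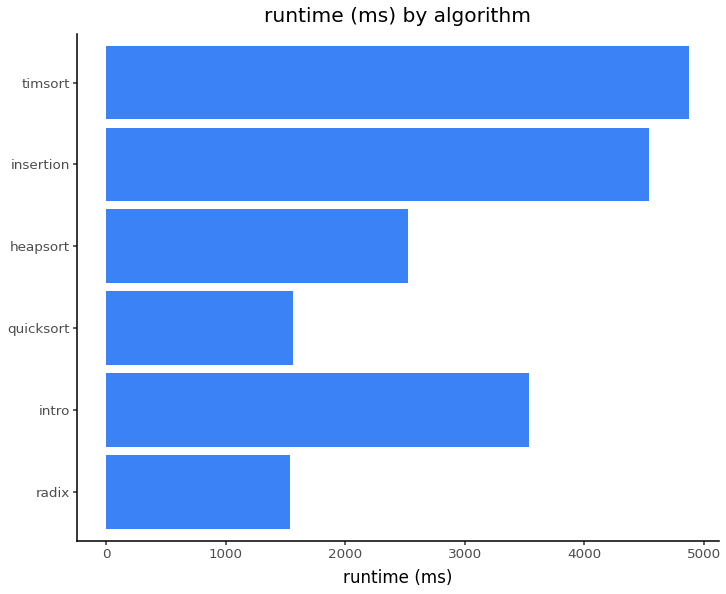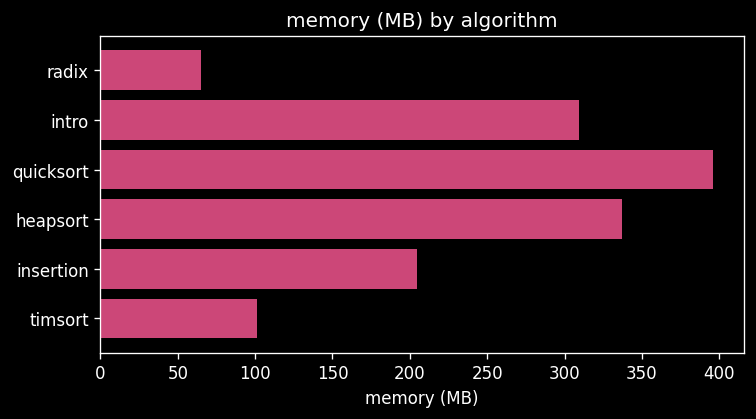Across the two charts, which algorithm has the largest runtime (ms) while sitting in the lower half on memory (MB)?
Chart 2 median memory (MB) ≈ 250; below-median algorithms: radix, insertion, timsort. Among those, timsort has the highest runtime (ms) (≈ 5000).

timsort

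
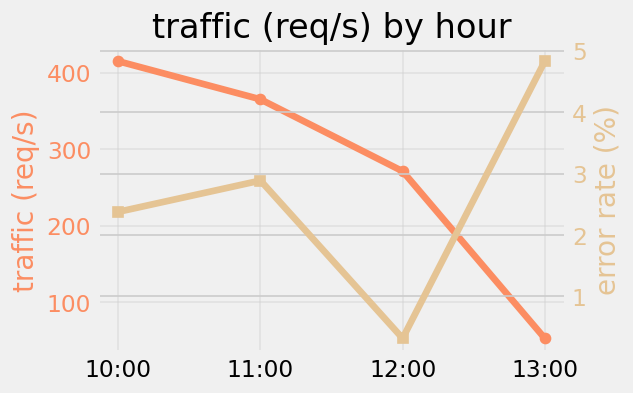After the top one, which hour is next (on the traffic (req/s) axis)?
Top 3 (on the traffic (req/s) axis): 10:00 ≈ 400, 11:00 ≈ 350, 12:00 ≈ 250.

11:00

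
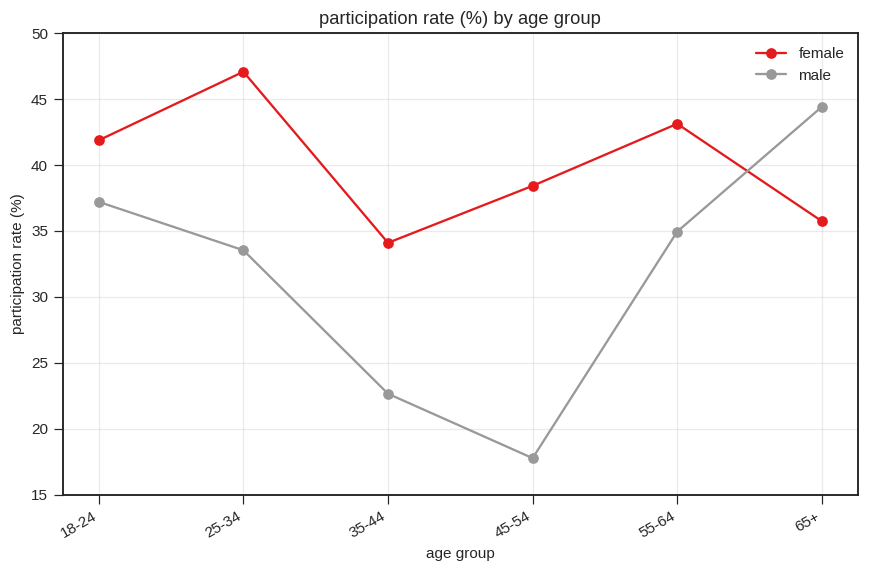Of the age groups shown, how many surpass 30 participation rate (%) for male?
Above 30: 18-24, 25-34, 55-64, 65+.

4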